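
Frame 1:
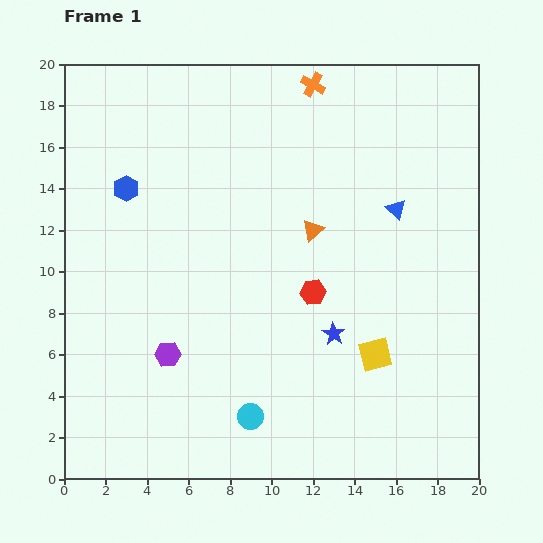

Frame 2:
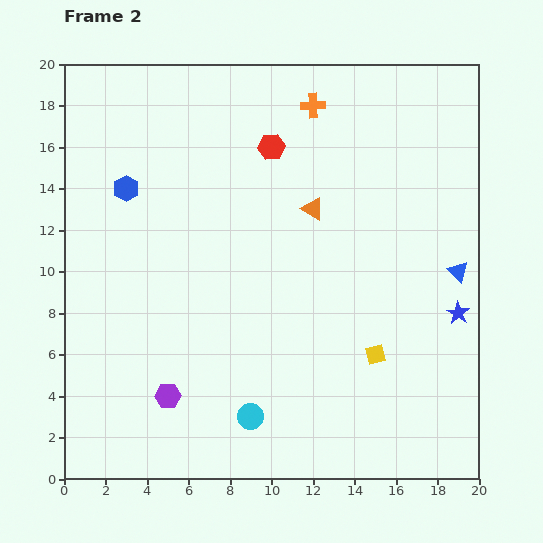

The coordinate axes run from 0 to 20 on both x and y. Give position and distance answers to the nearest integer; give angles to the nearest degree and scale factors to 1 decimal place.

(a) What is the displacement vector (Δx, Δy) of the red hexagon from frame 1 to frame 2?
(-2, 7)

The red hexagon was at (12, 9) in frame 1 and (10, 16) in frame 2.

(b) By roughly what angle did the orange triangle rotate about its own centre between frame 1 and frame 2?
48° counter-clockwise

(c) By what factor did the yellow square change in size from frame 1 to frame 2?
0.6×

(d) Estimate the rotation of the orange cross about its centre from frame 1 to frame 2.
32° counter-clockwise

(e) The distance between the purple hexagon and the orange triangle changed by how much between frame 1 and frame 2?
+2

Distance in frame 1: 9. Distance in frame 2: 11.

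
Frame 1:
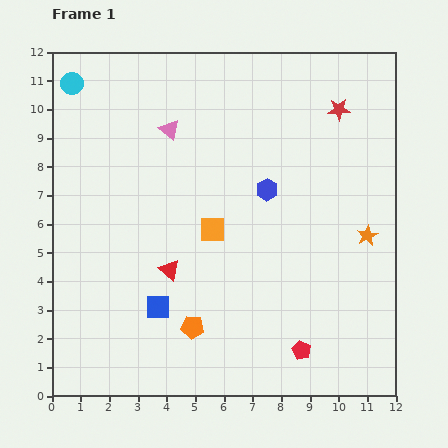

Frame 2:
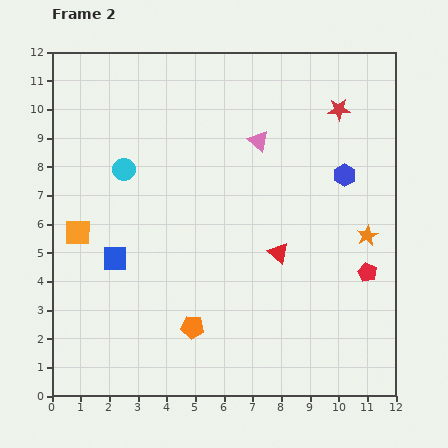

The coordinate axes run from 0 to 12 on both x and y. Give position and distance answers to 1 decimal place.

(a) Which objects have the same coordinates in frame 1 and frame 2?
the orange star, the red star, the orange pentagon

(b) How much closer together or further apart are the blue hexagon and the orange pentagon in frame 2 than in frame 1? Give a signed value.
+2.0

Distance in frame 1: 5.5. Distance in frame 2: 7.5.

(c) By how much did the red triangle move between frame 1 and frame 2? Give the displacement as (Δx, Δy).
(3.8, 0.6)

The red triangle was at (4.1, 4.4) in frame 1 and (7.9, 5.0) in frame 2.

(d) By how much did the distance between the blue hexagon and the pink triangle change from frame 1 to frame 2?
-0.8

Distance in frame 1: 4.0. Distance in frame 2: 3.2.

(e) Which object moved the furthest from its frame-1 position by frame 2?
the orange square

(moved 4.7; next 3.8)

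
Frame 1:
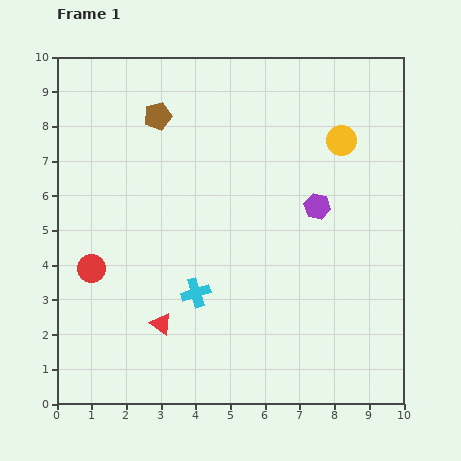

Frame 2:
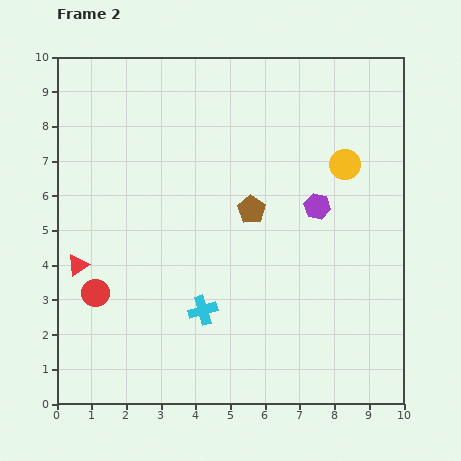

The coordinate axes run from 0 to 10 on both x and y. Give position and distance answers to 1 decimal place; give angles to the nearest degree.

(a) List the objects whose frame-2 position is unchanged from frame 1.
the purple hexagon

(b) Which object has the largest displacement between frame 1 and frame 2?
the brown pentagon

(moved 3.8; next 2.9)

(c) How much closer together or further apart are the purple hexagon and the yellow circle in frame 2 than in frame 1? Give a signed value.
-0.6

Distance in frame 1: 2.0. Distance in frame 2: 1.4.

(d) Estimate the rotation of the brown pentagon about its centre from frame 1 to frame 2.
23° counter-clockwise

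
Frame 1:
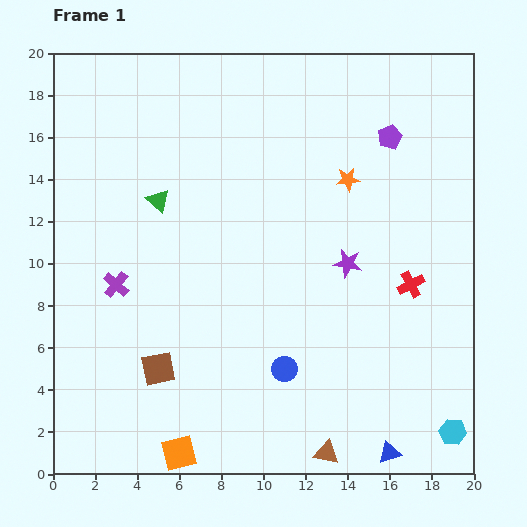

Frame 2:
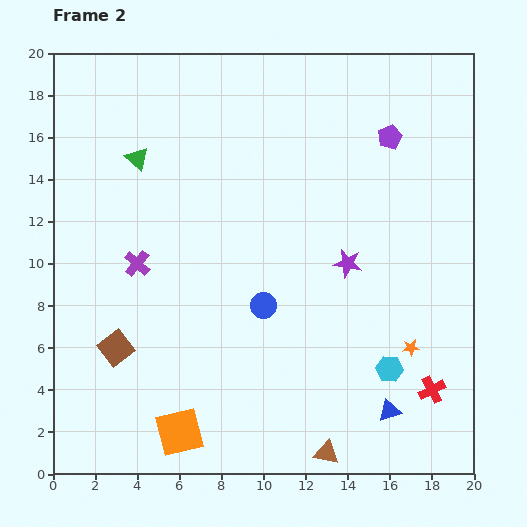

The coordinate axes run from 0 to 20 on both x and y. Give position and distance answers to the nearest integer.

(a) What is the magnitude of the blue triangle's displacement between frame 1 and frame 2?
2

The blue triangle moved from (16, 1) to (16, 3), a distance of √(0² + 2²) ≈ 2.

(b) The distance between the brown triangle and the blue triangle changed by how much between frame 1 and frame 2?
+1

Distance in frame 1: 3. Distance in frame 2: 4.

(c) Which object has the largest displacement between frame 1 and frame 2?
the orange star

(moved 9; next 5)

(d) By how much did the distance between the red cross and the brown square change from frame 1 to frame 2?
+2

Distance in frame 1: 13. Distance in frame 2: 15.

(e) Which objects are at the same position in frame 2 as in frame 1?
the purple pentagon, the brown triangle, the purple star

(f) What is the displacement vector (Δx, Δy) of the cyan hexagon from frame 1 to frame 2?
(-3, 3)

The cyan hexagon was at (19, 2) in frame 1 and (16, 5) in frame 2.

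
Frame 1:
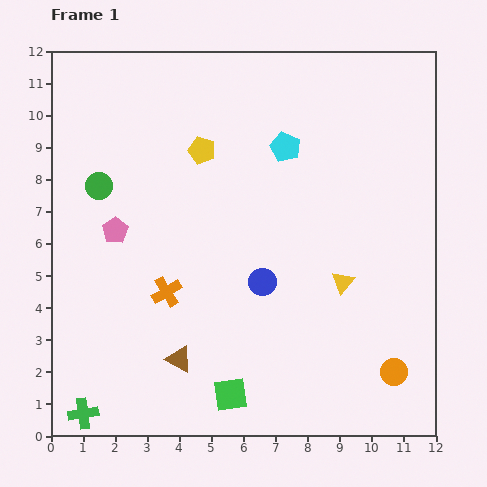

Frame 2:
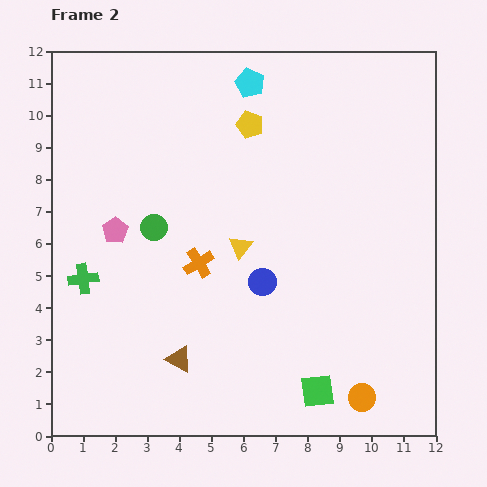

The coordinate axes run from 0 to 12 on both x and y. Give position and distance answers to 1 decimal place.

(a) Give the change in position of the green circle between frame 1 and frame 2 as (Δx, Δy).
(1.7, -1.3)

The green circle was at (1.5, 7.8) in frame 1 and (3.2, 6.5) in frame 2.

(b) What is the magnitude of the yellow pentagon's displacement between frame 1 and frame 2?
1.7

The yellow pentagon moved from (4.7, 8.9) to (6.2, 9.7), a distance of √(1.5² + 0.8²) ≈ 1.7.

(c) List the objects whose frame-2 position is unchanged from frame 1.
the brown triangle, the pink pentagon, the blue circle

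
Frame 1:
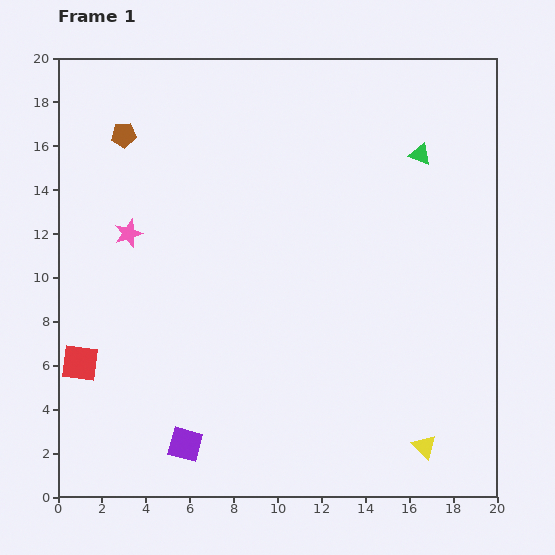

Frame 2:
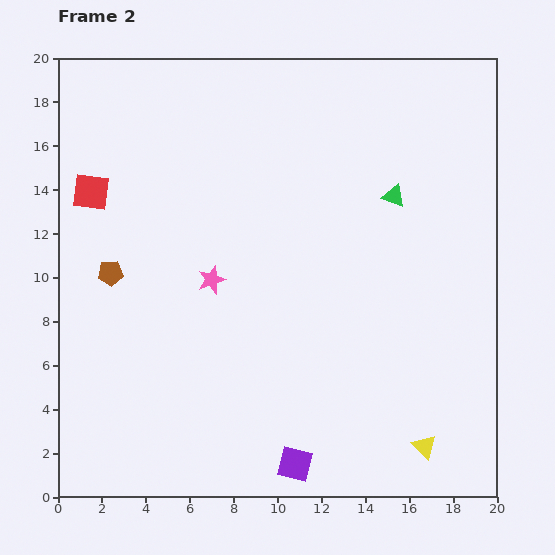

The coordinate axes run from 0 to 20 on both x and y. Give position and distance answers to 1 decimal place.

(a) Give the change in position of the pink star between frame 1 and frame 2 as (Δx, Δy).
(3.8, -2.1)

The pink star was at (3.2, 12.0) in frame 1 and (7.0, 9.9) in frame 2.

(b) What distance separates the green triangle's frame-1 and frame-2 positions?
2.2

The green triangle moved from (16.5, 15.6) to (15.3, 13.7), a distance of √(1.2² + 1.9²) ≈ 2.2.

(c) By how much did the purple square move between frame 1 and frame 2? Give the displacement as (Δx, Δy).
(5.0, -0.9)

The purple square was at (5.8, 2.4) in frame 1 and (10.8, 1.5) in frame 2.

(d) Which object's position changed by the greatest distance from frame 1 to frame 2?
the red square

(moved 7.8; next 6.3)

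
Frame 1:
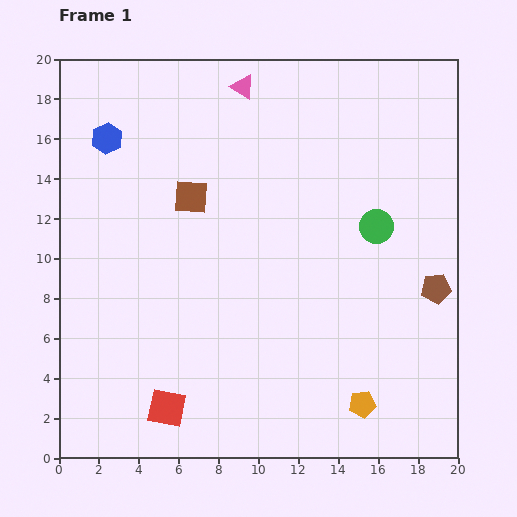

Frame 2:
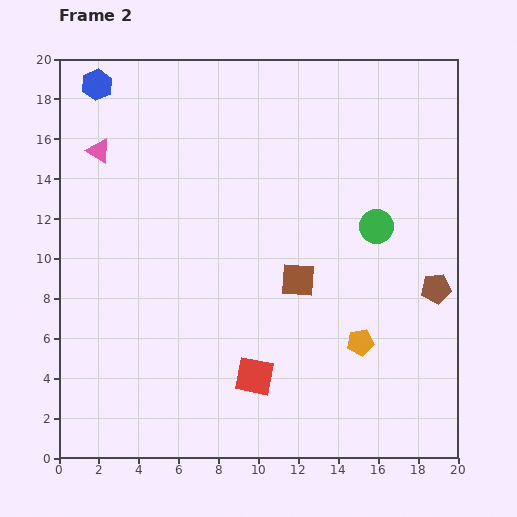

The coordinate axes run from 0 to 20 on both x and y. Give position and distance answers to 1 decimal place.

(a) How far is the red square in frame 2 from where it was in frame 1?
4.7

The red square moved from (5.4, 2.5) to (9.8, 4.1), a distance of √(4.4² + 1.6²) ≈ 4.7.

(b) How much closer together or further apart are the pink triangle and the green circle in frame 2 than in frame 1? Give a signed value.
+4.7

Distance in frame 1: 9.7. Distance in frame 2: 14.4.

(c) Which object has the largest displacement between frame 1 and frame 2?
the pink triangle

(moved 7.9; next 6.8)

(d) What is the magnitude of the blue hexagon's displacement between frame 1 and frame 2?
2.7

The blue hexagon moved from (2.4, 16.0) to (1.9, 18.7), a distance of √(0.5² + 2.7²) ≈ 2.7.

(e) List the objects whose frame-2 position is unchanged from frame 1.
the brown pentagon, the green circle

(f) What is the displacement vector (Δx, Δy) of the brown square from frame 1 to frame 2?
(5.4, -4.2)

The brown square was at (6.6, 13.1) in frame 1 and (12.0, 8.9) in frame 2.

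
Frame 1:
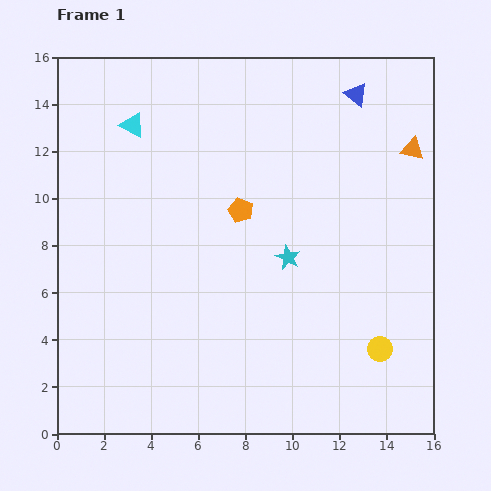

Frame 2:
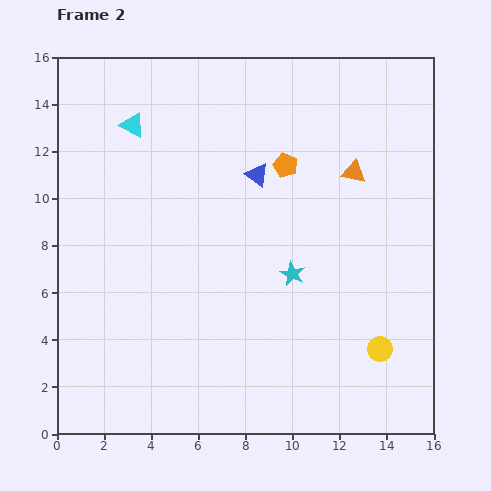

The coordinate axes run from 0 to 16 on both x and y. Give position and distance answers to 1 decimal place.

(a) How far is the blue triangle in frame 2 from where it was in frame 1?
5.4

The blue triangle moved from (12.7, 14.4) to (8.5, 11.0), a distance of √(4.2² + 3.4²) ≈ 5.4.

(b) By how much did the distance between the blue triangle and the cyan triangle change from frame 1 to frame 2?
-3.9

Distance in frame 1: 9.6. Distance in frame 2: 5.7.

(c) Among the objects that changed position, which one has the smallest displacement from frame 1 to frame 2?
the cyan star

(moved 0.7)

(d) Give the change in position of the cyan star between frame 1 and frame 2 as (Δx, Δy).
(0.2, -0.7)

The cyan star was at (9.8, 7.5) in frame 1 and (10.0, 6.8) in frame 2.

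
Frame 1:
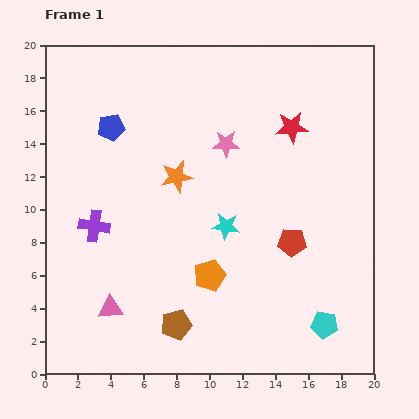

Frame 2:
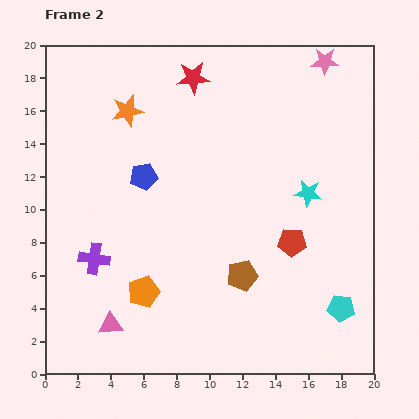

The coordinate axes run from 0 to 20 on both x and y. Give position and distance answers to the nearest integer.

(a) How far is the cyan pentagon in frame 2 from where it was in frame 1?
1

The cyan pentagon moved from (17, 3) to (18, 4), a distance of √(1² + 1²) ≈ 1.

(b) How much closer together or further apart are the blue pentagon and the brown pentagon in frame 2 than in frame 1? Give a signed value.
-5

Distance in frame 1: 13. Distance in frame 2: 8.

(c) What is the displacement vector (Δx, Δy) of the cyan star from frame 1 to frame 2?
(5, 2)

The cyan star was at (11, 9) in frame 1 and (16, 11) in frame 2.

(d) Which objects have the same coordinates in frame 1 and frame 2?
the red pentagon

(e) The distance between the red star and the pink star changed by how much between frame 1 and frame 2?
+4

Distance in frame 1: 4. Distance in frame 2: 8.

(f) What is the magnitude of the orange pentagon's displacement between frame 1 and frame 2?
4

The orange pentagon moved from (10, 6) to (6, 5), a distance of √(4² + 1²) ≈ 4.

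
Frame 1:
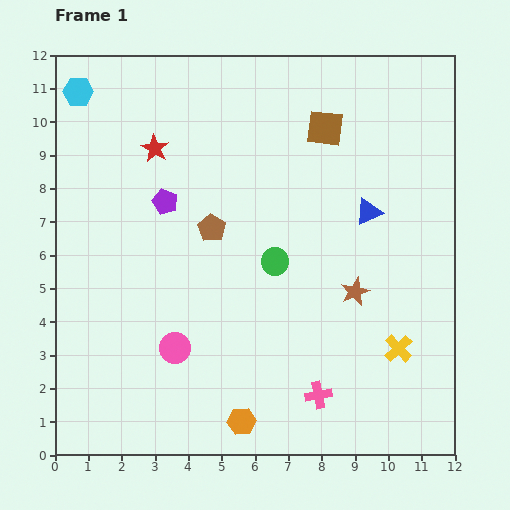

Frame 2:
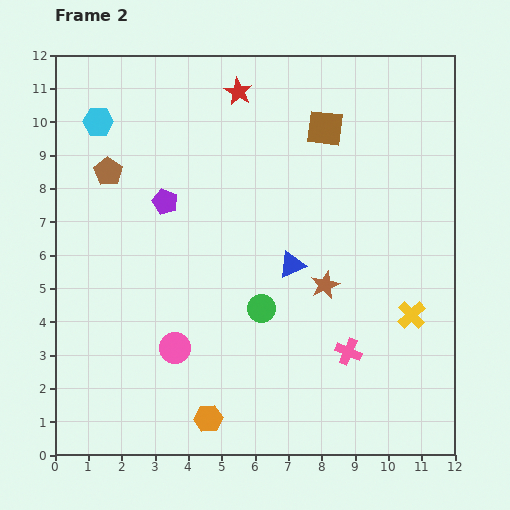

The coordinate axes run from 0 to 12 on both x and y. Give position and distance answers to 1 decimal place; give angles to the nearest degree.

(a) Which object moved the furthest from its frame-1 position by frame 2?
the brown pentagon

(moved 3.5; next 3.0)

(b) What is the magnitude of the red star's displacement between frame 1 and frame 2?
3.0

The red star moved from (3.0, 9.2) to (5.5, 10.9), a distance of √(2.5² + 1.7²) ≈ 3.0.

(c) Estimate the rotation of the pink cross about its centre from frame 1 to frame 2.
33° clockwise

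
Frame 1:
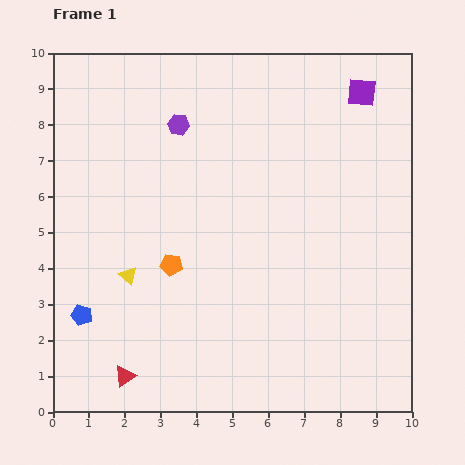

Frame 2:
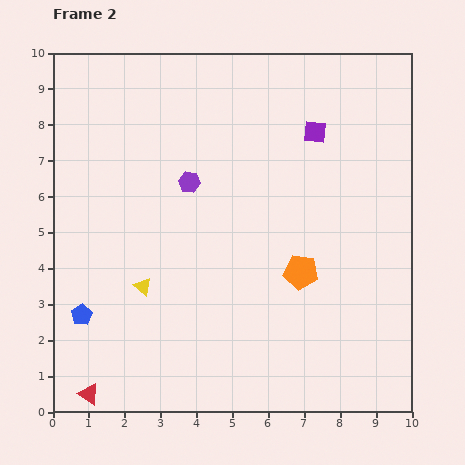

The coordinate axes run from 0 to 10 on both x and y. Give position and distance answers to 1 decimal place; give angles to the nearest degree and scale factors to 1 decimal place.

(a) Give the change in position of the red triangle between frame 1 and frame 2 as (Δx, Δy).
(-1.0, -0.5)

The red triangle was at (2.0, 1.0) in frame 1 and (1.0, 0.5) in frame 2.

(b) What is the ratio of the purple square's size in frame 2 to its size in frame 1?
0.8×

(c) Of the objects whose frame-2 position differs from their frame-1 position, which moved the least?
the yellow triangle

(moved 0.5)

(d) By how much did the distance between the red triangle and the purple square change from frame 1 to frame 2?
-0.7

Distance in frame 1: 10.3. Distance in frame 2: 9.6.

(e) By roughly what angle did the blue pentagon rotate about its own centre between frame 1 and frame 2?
24° clockwise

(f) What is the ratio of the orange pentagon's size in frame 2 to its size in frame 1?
1.5×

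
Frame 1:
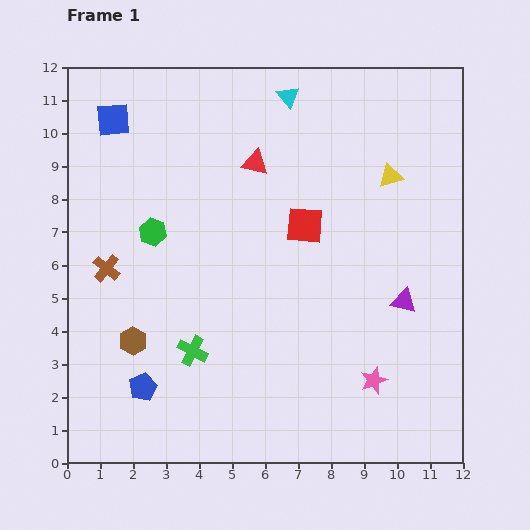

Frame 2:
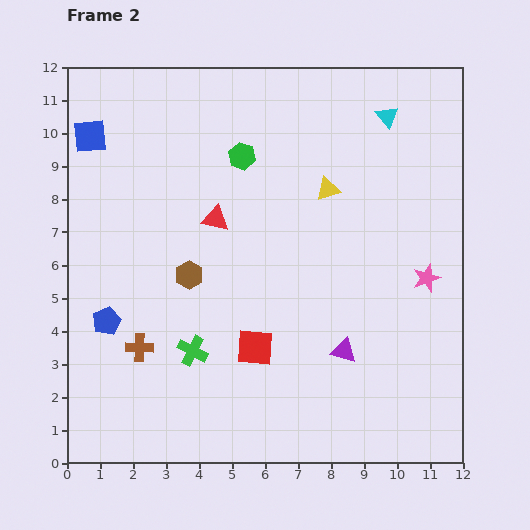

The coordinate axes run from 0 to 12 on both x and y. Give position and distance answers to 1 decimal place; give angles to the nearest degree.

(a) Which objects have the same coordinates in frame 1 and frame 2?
the green cross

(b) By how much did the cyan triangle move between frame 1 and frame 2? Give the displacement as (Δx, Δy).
(3.0, -0.6)

The cyan triangle was at (6.7, 11.1) in frame 1 and (9.7, 10.5) in frame 2.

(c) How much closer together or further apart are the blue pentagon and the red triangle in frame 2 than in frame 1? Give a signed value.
-3.1

Distance in frame 1: 7.6. Distance in frame 2: 4.5.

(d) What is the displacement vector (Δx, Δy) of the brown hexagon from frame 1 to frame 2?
(1.7, 2.0)

The brown hexagon was at (2.0, 3.7) in frame 1 and (3.7, 5.7) in frame 2.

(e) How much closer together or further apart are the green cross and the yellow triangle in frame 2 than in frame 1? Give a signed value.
-1.6

Distance in frame 1: 8.0. Distance in frame 2: 6.4.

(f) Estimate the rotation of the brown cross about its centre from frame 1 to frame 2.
38° counter-clockwise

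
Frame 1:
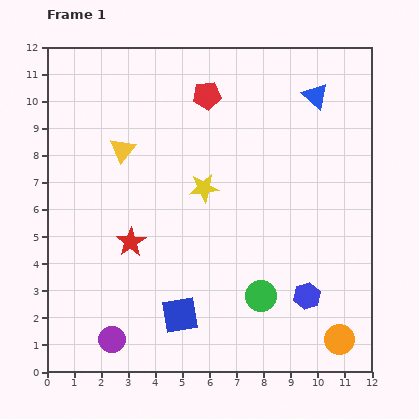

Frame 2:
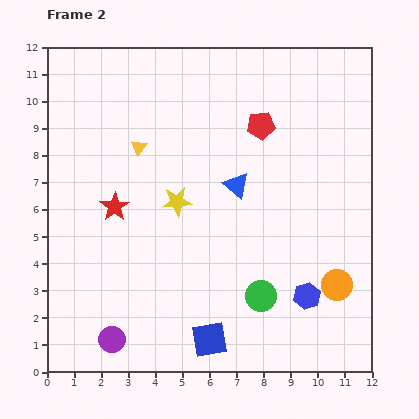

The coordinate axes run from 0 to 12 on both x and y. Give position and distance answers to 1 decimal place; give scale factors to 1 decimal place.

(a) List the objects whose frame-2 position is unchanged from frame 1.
the blue hexagon, the purple circle, the green circle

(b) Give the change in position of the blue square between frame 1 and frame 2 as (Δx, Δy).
(1.1, -0.9)

The blue square was at (4.9, 2.1) in frame 1 and (6.0, 1.2) in frame 2.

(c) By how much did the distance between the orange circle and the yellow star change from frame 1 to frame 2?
-0.8

Distance in frame 1: 7.5. Distance in frame 2: 6.7.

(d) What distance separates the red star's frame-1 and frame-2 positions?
1.4

The red star moved from (3.1, 4.8) to (2.5, 6.1), a distance of √(0.6² + 1.3²) ≈ 1.4.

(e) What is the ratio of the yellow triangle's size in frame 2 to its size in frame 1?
0.6×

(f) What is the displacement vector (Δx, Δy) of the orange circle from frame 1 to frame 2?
(-0.1, 2.0)

The orange circle was at (10.8, 1.2) in frame 1 and (10.7, 3.2) in frame 2.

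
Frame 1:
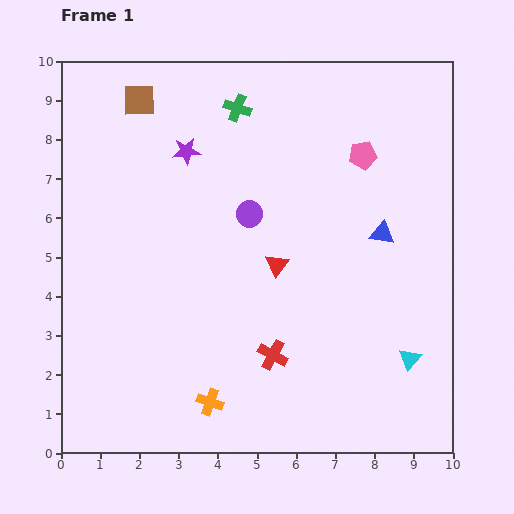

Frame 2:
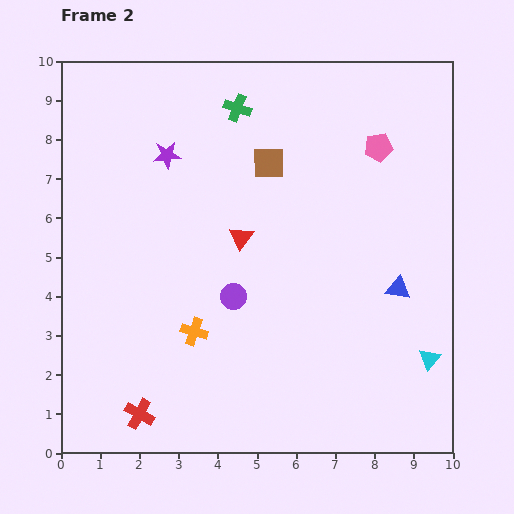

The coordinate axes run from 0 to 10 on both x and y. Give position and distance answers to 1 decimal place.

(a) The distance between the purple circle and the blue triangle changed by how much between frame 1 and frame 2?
+0.8

Distance in frame 1: 3.4. Distance in frame 2: 4.2.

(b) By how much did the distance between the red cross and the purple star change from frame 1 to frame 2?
+1.0

Distance in frame 1: 5.6. Distance in frame 2: 6.6.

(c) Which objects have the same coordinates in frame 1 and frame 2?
the green cross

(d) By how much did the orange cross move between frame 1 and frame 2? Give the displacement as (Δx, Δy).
(-0.4, 1.8)

The orange cross was at (3.8, 1.3) in frame 1 and (3.4, 3.1) in frame 2.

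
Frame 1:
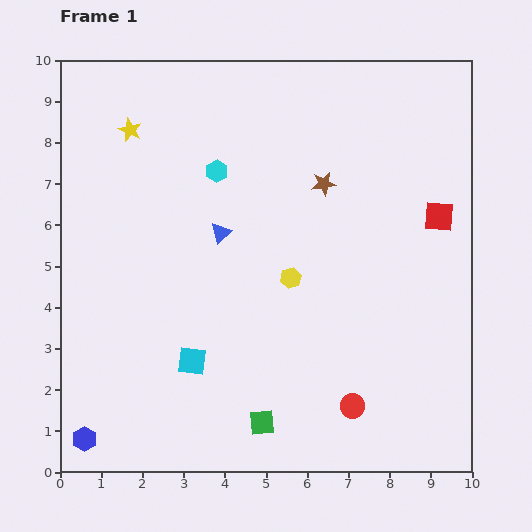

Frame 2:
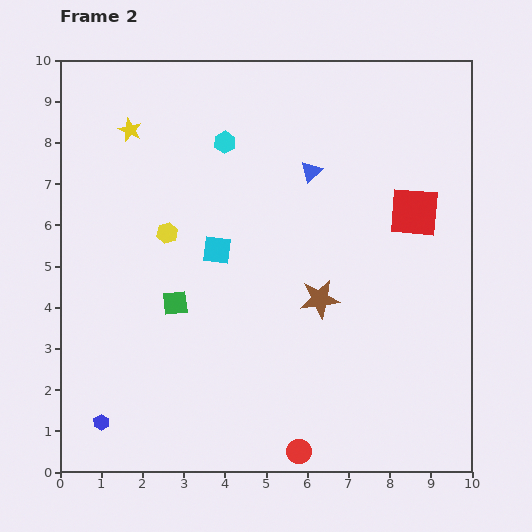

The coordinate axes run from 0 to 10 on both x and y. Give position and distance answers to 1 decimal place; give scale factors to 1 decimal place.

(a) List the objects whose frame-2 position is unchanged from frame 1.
the yellow star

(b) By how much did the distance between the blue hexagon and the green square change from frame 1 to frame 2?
-0.9

Distance in frame 1: 4.3. Distance in frame 2: 3.4.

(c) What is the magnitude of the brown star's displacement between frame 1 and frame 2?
2.8

The brown star moved from (6.4, 7.0) to (6.3, 4.2), a distance of √(0.1² + 2.8²) ≈ 2.8.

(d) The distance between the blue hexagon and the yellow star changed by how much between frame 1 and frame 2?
-0.5

Distance in frame 1: 7.6. Distance in frame 2: 7.1.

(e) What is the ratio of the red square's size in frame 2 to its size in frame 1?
1.7×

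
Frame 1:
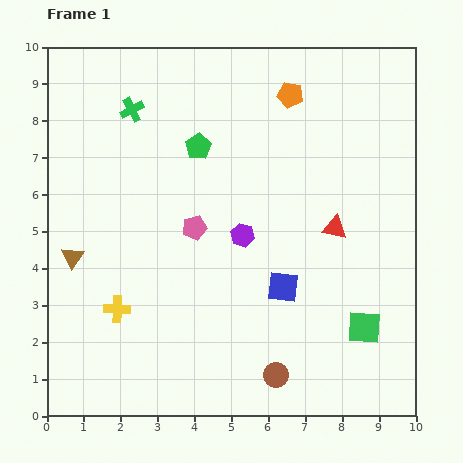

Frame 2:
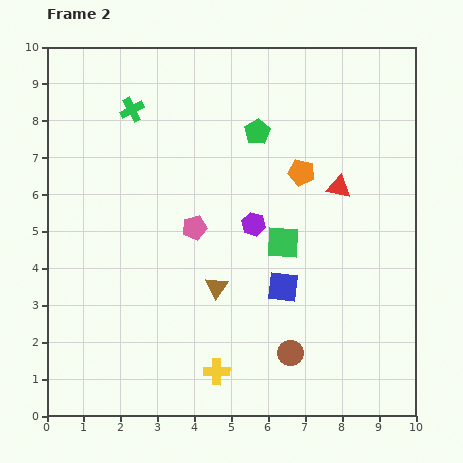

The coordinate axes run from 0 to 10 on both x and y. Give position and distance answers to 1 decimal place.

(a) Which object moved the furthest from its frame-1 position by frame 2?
the brown triangle

(moved 4.0; next 3.2)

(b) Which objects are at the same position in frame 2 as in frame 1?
the blue square, the green cross, the pink pentagon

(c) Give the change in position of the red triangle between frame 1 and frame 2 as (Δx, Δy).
(0.1, 1.1)

The red triangle was at (7.8, 5.1) in frame 1 and (7.9, 6.2) in frame 2.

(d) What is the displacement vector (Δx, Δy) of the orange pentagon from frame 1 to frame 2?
(0.3, -2.1)

The orange pentagon was at (6.6, 8.7) in frame 1 and (6.9, 6.6) in frame 2.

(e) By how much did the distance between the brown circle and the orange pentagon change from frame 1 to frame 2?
-2.7

Distance in frame 1: 7.6. Distance in frame 2: 4.9.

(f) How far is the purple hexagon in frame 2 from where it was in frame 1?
0.4

The purple hexagon moved from (5.3, 4.9) to (5.6, 5.2), a distance of √(0.3² + 0.3²) ≈ 0.4.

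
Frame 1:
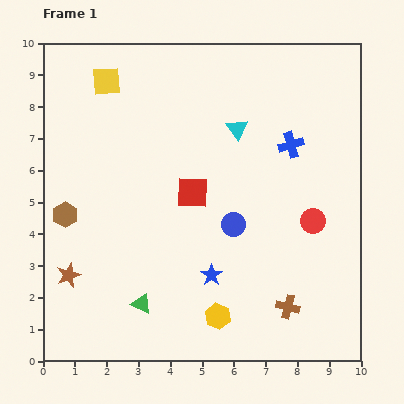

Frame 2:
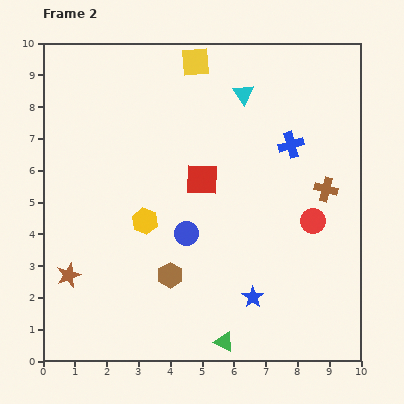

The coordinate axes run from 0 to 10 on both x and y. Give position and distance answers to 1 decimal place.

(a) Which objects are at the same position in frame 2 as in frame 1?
the brown star, the blue cross, the red circle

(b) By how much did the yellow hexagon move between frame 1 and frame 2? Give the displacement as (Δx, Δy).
(-2.3, 3.0)

The yellow hexagon was at (5.5, 1.4) in frame 1 and (3.2, 4.4) in frame 2.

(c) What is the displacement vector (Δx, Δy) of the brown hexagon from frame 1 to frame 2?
(3.3, -1.9)

The brown hexagon was at (0.7, 4.6) in frame 1 and (4.0, 2.7) in frame 2.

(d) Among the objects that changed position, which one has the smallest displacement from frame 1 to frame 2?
the red square

(moved 0.5)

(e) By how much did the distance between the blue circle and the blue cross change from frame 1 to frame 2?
+1.2

Distance in frame 1: 3.1. Distance in frame 2: 4.3.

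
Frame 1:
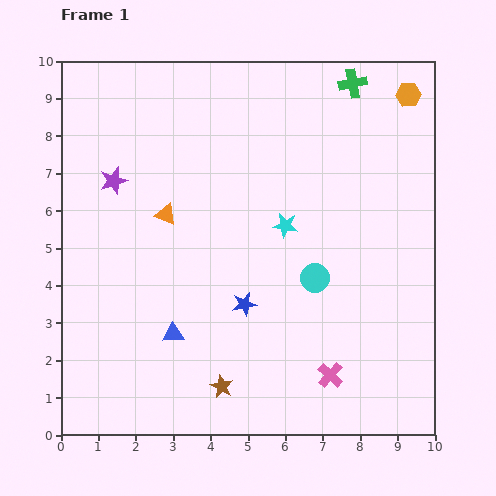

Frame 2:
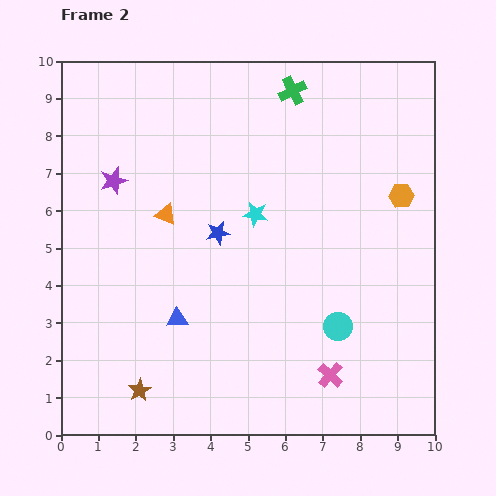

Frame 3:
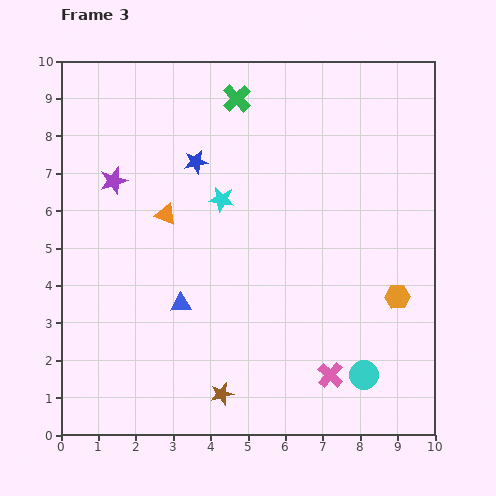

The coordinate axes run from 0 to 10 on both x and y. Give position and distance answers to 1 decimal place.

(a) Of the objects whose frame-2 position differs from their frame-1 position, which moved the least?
the blue triangle

(moved 0.4)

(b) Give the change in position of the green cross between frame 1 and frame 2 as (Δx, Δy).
(-1.6, -0.2)

The green cross was at (7.8, 9.4) in frame 1 and (6.2, 9.2) in frame 2.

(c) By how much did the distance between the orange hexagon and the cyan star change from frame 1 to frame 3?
+0.6

Distance in frame 1: 4.8. Distance in frame 3: 5.4.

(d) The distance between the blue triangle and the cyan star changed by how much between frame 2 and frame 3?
-0.5

Distance in frame 2: 3.5. Distance in frame 3: 3.0.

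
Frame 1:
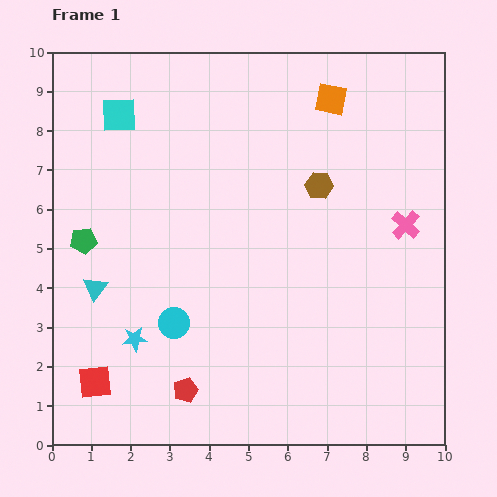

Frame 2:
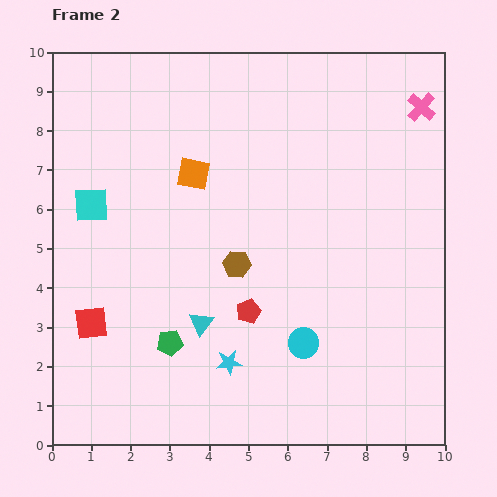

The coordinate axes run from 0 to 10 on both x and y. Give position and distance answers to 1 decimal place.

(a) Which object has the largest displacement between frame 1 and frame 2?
the orange square

(moved 4.0; next 3.4)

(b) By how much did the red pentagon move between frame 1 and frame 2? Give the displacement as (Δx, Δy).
(1.6, 2.0)

The red pentagon was at (3.4, 1.4) in frame 1 and (5.0, 3.4) in frame 2.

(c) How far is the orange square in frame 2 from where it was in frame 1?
4.0

The orange square moved from (7.1, 8.8) to (3.6, 6.9), a distance of √(3.5² + 1.9²) ≈ 4.0.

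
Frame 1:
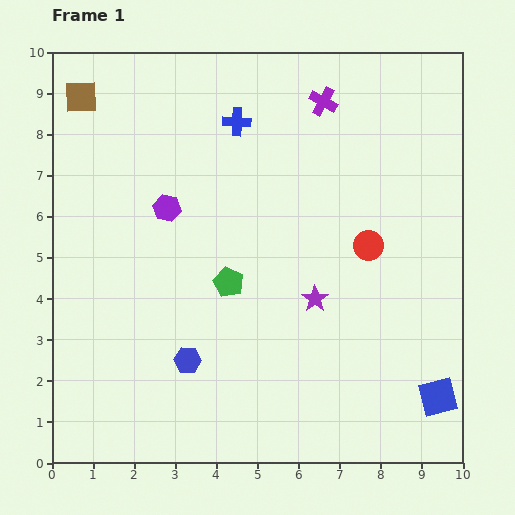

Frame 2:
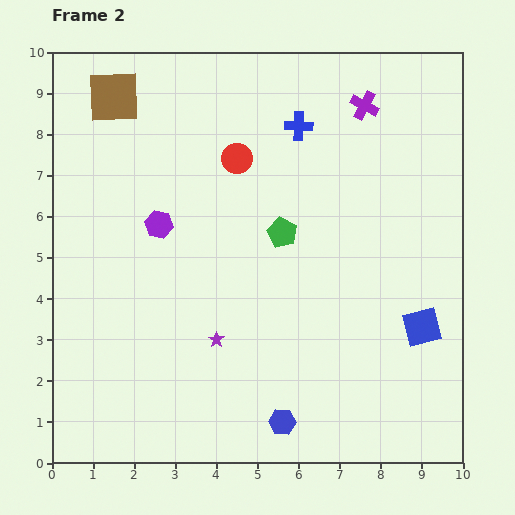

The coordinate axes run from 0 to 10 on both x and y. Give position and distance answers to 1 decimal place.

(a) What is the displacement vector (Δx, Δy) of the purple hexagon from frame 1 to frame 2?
(-0.2, -0.4)

The purple hexagon was at (2.8, 6.2) in frame 1 and (2.6, 5.8) in frame 2.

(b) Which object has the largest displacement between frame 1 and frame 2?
the red circle

(moved 3.8; next 2.7)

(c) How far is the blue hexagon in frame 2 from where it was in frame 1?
2.7

The blue hexagon moved from (3.3, 2.5) to (5.6, 1.0), a distance of √(2.3² + 1.5²) ≈ 2.7.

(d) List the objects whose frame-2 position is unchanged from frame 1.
none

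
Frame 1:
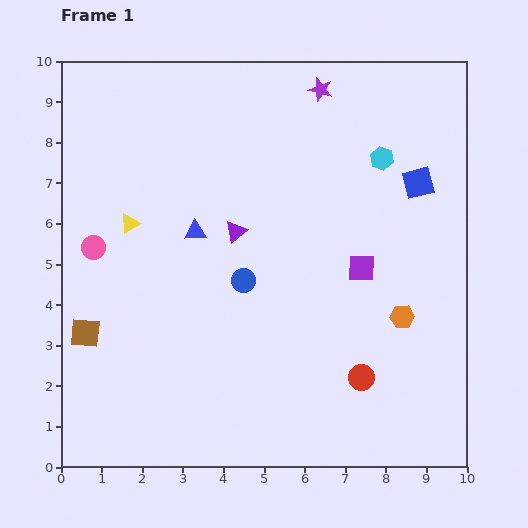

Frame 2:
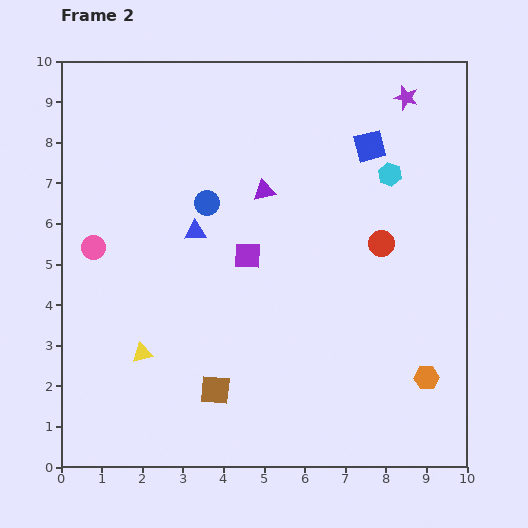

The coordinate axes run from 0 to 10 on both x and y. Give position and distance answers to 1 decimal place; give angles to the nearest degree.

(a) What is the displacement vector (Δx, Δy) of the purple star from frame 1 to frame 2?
(2.1, -0.2)

The purple star was at (6.4, 9.3) in frame 1 and (8.5, 9.1) in frame 2.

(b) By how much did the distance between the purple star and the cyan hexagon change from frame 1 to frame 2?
-0.4

Distance in frame 1: 2.3. Distance in frame 2: 1.9.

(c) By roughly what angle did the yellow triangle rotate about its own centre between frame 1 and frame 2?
19° clockwise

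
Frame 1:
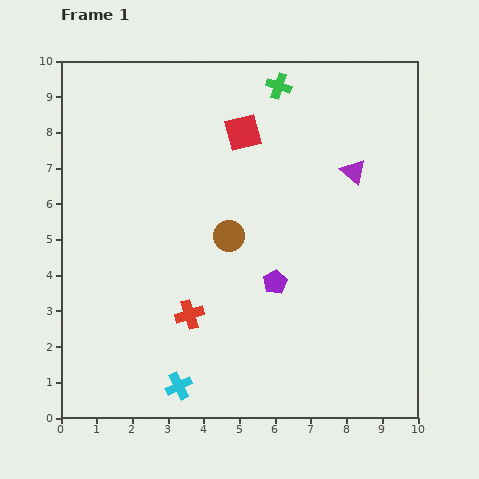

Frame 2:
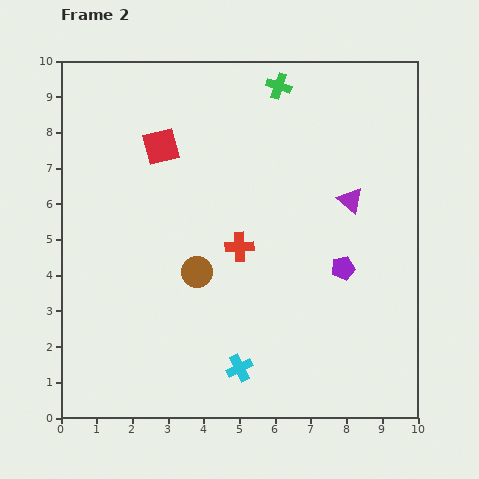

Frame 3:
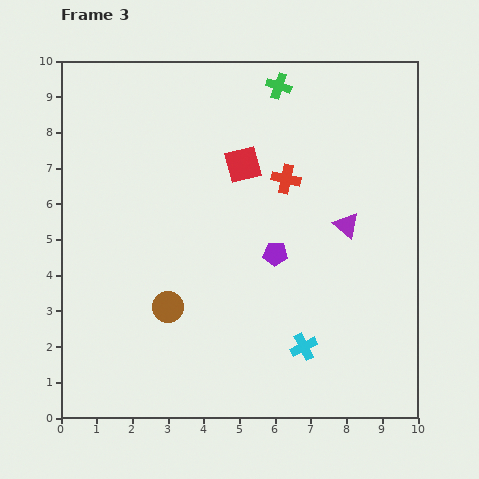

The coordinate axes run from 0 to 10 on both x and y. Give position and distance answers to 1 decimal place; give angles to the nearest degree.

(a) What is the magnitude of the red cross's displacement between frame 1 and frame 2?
2.4

The red cross moved from (3.6, 2.9) to (5.0, 4.8), a distance of √(1.4² + 1.9²) ≈ 2.4.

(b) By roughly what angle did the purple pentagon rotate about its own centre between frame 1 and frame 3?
31° clockwise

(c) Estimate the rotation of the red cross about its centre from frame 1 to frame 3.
30° clockwise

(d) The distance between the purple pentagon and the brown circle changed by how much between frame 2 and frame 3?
-0.7

Distance in frame 2: 4.1. Distance in frame 3: 3.4.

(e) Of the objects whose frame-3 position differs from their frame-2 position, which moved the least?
the purple triangle

(moved 0.7)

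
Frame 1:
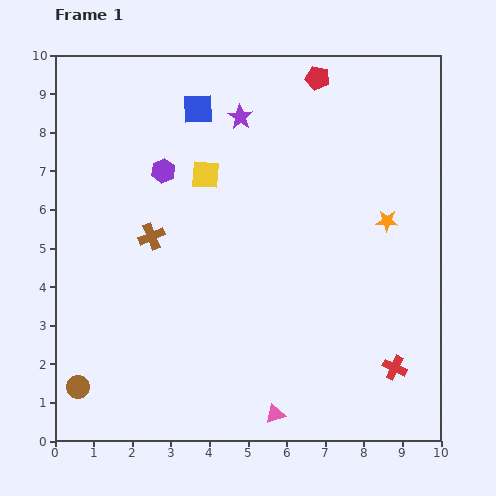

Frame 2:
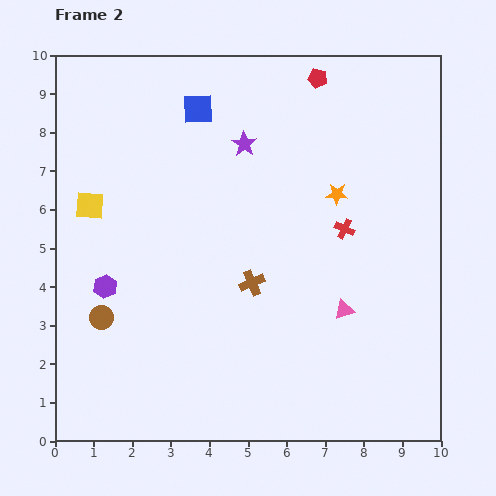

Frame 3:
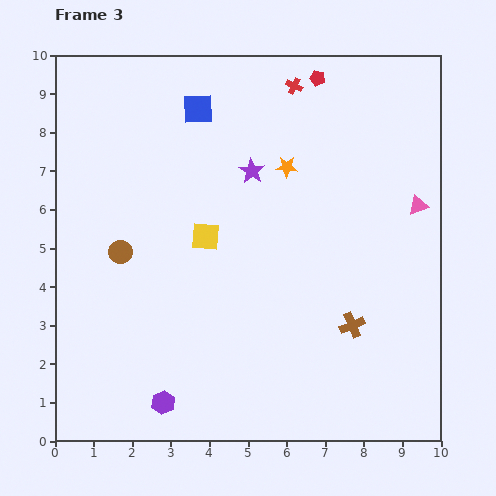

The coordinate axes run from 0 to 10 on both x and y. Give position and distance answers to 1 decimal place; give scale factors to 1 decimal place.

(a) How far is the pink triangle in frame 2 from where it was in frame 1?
3.2

The pink triangle moved from (5.7, 0.7) to (7.5, 3.4), a distance of √(1.8² + 2.7²) ≈ 3.2.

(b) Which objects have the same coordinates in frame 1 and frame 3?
the blue square, the red pentagon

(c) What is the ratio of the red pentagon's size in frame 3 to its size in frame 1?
0.7×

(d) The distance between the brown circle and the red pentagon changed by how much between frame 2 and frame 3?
-1.6

Distance in frame 2: 8.4. Distance in frame 3: 6.8.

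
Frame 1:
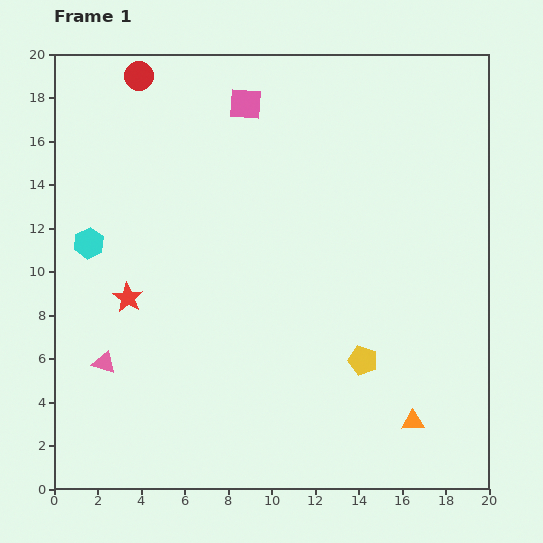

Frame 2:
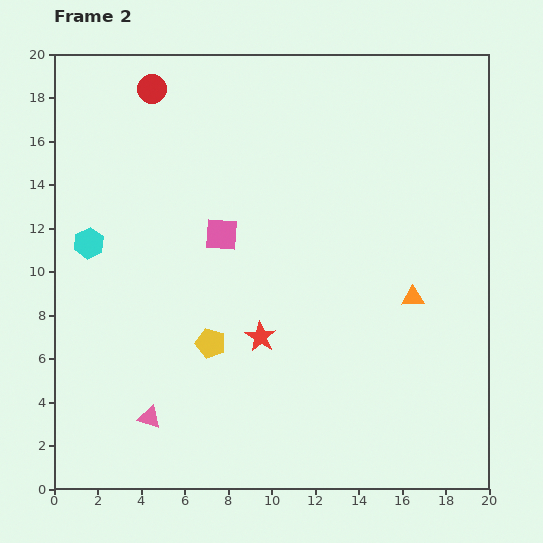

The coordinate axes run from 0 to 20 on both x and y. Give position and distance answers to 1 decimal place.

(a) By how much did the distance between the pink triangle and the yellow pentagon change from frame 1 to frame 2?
-7.5

Distance in frame 1: 11.9. Distance in frame 2: 4.4.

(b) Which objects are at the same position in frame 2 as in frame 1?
the cyan hexagon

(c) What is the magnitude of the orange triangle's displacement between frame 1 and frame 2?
5.7

The orange triangle moved from (16.5, 3.1) to (16.5, 8.8), a distance of √(0.0² + 5.7²) ≈ 5.7.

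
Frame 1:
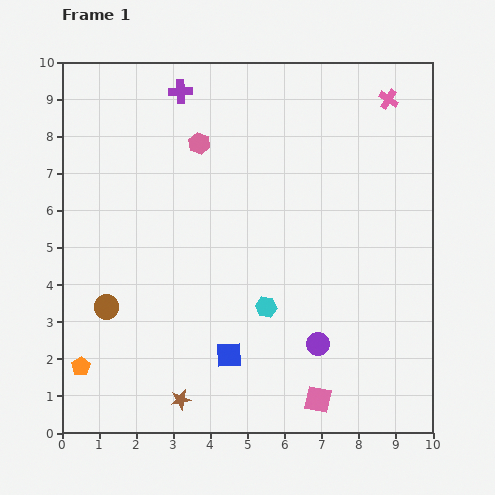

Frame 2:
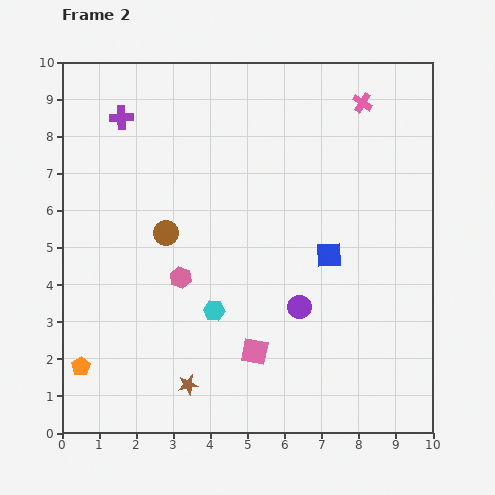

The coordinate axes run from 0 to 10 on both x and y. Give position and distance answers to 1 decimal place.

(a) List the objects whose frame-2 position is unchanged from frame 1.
the orange pentagon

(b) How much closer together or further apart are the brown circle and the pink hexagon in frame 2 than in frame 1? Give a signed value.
-3.8

Distance in frame 1: 5.1. Distance in frame 2: 1.3.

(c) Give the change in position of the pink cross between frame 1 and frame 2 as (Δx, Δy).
(-0.7, -0.1)

The pink cross was at (8.8, 9.0) in frame 1 and (8.1, 8.9) in frame 2.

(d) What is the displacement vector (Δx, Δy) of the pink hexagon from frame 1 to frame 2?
(-0.5, -3.6)

The pink hexagon was at (3.7, 7.8) in frame 1 and (3.2, 4.2) in frame 2.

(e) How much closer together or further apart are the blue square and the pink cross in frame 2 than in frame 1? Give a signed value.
-3.9

Distance in frame 1: 8.1. Distance in frame 2: 4.2.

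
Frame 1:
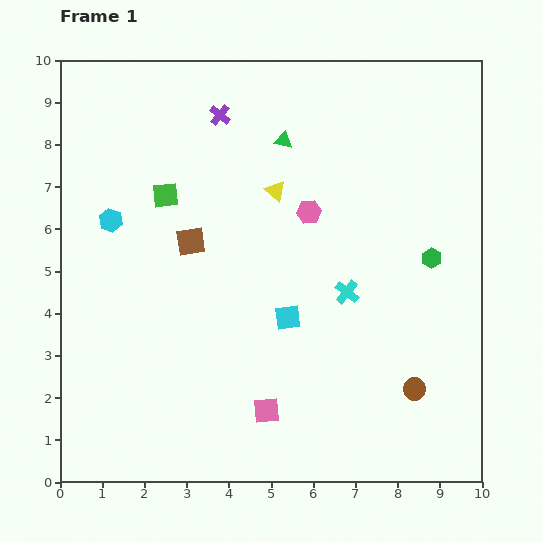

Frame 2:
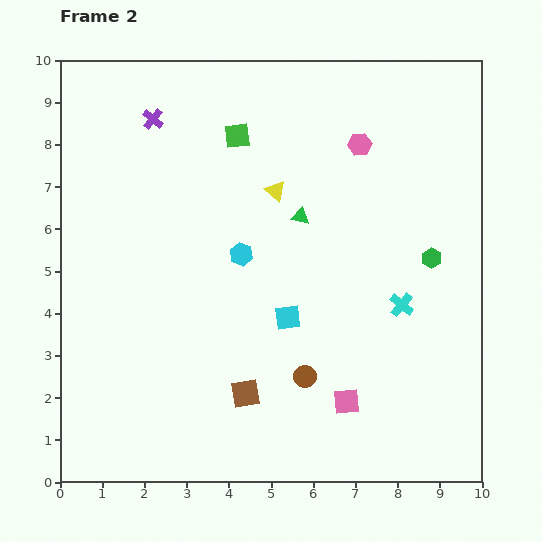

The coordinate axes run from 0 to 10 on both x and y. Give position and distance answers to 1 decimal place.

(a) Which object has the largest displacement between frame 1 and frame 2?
the brown square

(moved 3.8; next 3.2)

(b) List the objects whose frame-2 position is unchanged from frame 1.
the cyan square, the yellow triangle, the green hexagon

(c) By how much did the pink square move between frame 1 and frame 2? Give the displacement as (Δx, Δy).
(1.9, 0.2)

The pink square was at (4.9, 1.7) in frame 1 and (6.8, 1.9) in frame 2.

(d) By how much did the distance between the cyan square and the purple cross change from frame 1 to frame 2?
+0.6

Distance in frame 1: 5.1. Distance in frame 2: 5.7.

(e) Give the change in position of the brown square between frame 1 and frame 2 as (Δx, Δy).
(1.3, -3.6)

The brown square was at (3.1, 5.7) in frame 1 and (4.4, 2.1) in frame 2.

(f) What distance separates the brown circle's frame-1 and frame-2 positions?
2.6

The brown circle moved from (8.4, 2.2) to (5.8, 2.5), a distance of √(2.6² + 0.3²) ≈ 2.6.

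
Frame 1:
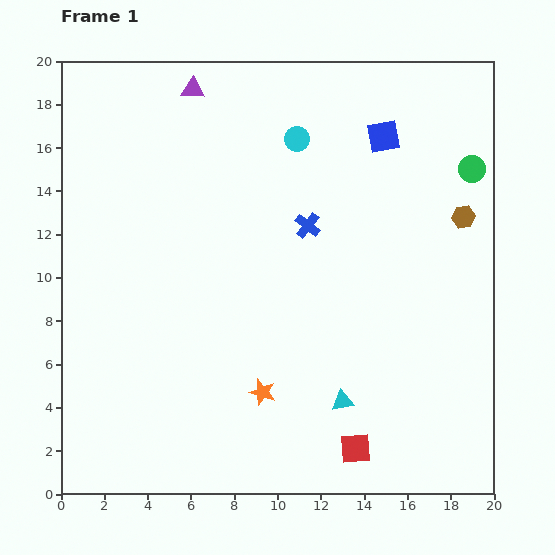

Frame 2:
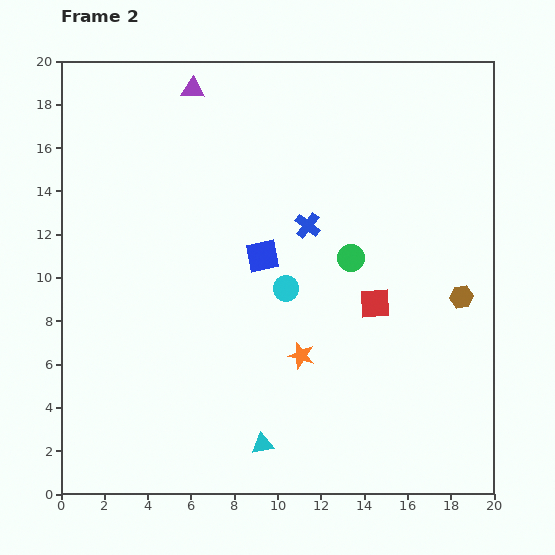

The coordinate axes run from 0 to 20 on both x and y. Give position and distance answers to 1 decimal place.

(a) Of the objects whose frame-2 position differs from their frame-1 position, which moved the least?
the orange star

(moved 2.5)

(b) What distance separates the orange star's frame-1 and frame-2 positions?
2.5

The orange star moved from (9.3, 4.7) to (11.1, 6.4), a distance of √(1.8² + 1.7²) ≈ 2.5.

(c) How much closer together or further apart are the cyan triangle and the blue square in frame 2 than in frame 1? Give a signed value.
-3.6

Distance in frame 1: 12.3. Distance in frame 2: 8.7.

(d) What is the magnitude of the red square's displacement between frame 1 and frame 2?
6.8

The red square moved from (13.6, 2.1) to (14.5, 8.8), a distance of √(0.9² + 6.7²) ≈ 6.8.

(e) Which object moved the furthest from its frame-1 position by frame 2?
the blue square

(moved 7.8; next 6.9)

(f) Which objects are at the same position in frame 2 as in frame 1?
the blue cross, the purple triangle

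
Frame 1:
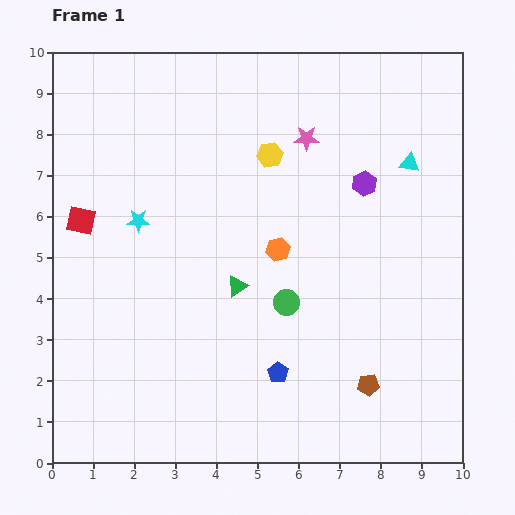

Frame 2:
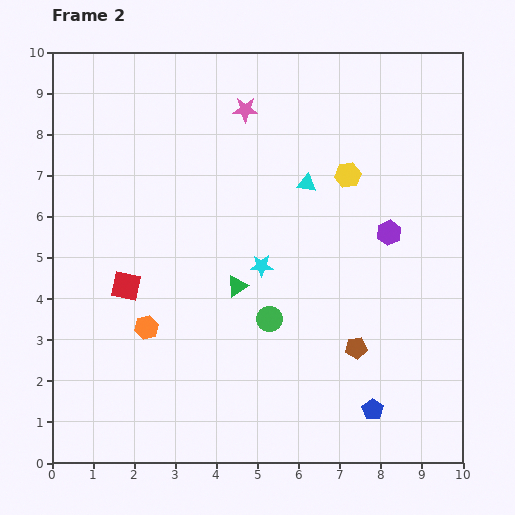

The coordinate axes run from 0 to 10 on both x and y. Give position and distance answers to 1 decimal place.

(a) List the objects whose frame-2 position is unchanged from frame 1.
the green triangle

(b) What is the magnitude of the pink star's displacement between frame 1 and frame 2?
1.7

The pink star moved from (6.2, 7.9) to (4.7, 8.6), a distance of √(1.5² + 0.7²) ≈ 1.7.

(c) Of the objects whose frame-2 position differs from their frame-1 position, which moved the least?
the green circle

(moved 0.6)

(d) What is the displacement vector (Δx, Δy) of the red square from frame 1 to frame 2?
(1.1, -1.6)

The red square was at (0.7, 5.9) in frame 1 and (1.8, 4.3) in frame 2.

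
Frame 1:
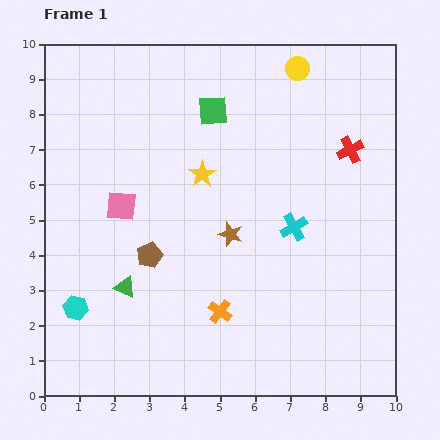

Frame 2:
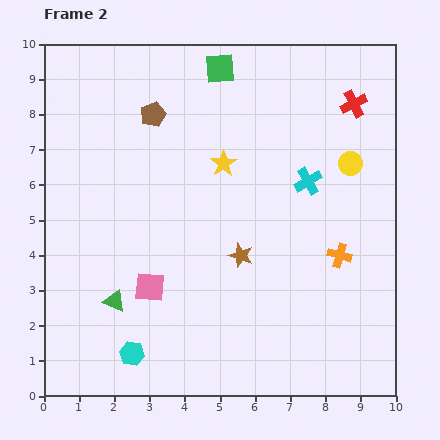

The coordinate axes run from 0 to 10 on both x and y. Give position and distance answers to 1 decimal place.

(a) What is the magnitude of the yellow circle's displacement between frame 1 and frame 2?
3.1

The yellow circle moved from (7.2, 9.3) to (8.7, 6.6), a distance of √(1.5² + 2.7²) ≈ 3.1.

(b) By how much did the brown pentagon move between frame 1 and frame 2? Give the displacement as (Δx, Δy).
(0.1, 4.0)

The brown pentagon was at (3.0, 4.0) in frame 1 and (3.1, 8.0) in frame 2.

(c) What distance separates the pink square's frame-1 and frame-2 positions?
2.4

The pink square moved from (2.2, 5.4) to (3.0, 3.1), a distance of √(0.8² + 2.3²) ≈ 2.4.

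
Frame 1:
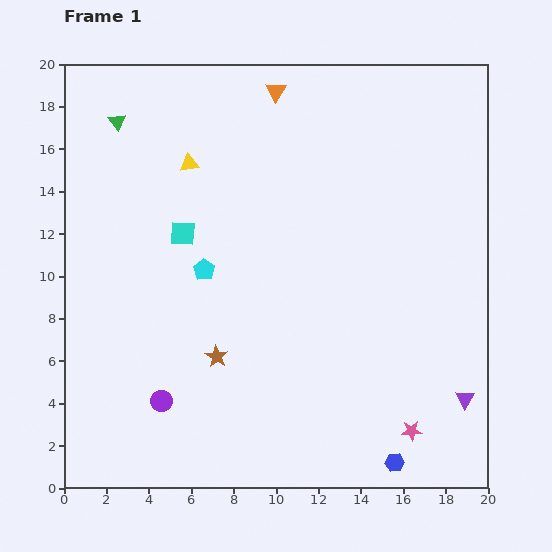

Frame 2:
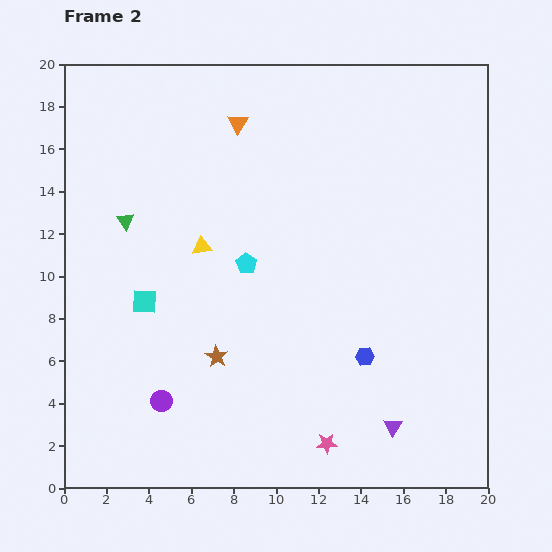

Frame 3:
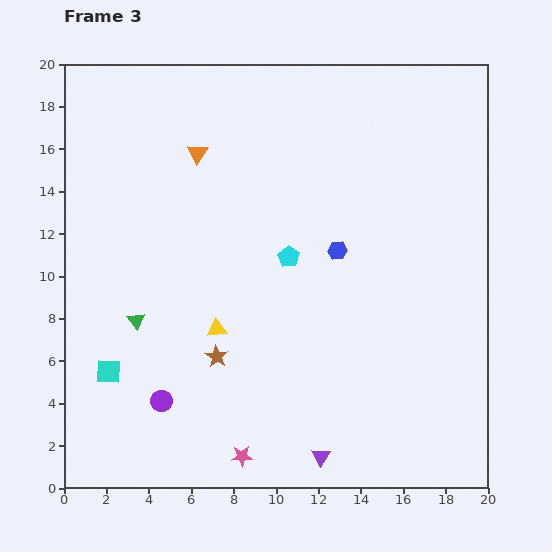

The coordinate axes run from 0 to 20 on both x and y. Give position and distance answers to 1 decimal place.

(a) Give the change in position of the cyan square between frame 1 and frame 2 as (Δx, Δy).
(-1.8, -3.2)

The cyan square was at (5.6, 12.0) in frame 1 and (3.8, 8.8) in frame 2.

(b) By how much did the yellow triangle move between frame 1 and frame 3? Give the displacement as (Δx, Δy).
(1.3, -7.8)

The yellow triangle was at (5.9, 15.3) in frame 1 and (7.2, 7.5) in frame 3.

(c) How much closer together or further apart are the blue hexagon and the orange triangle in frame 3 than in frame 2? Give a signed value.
-4.5

Distance in frame 2: 12.5. Distance in frame 3: 8.0.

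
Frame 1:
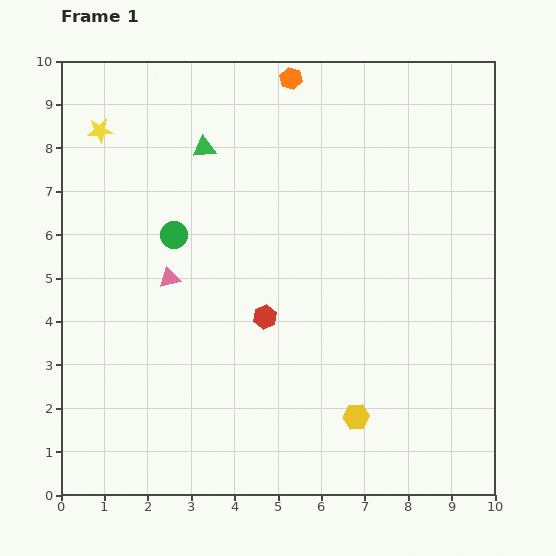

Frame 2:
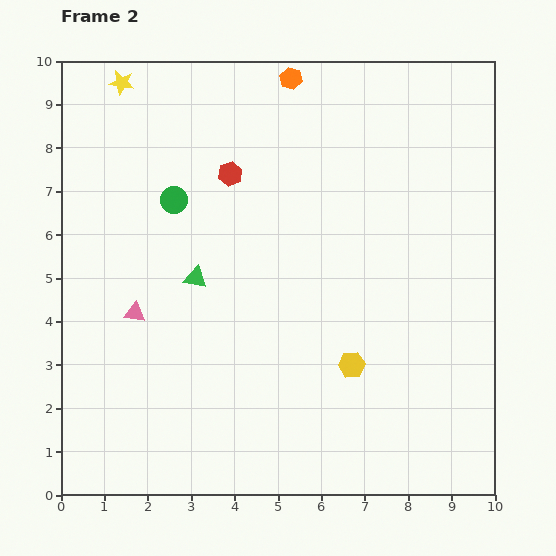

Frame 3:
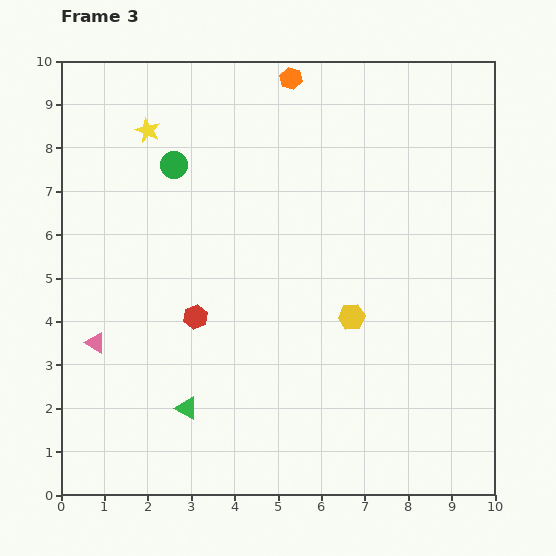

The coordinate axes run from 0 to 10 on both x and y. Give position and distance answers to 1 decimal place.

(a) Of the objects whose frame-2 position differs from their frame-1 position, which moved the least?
the green circle

(moved 0.8)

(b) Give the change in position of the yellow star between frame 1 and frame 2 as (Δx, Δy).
(0.5, 1.1)

The yellow star was at (0.9, 8.4) in frame 1 and (1.4, 9.5) in frame 2.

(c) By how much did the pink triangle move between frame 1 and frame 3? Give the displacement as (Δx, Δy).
(-1.7, -1.5)

The pink triangle was at (2.5, 5.0) in frame 1 and (0.8, 3.5) in frame 3.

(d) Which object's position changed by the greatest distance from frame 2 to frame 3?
the red hexagon

(moved 3.4; next 3.0)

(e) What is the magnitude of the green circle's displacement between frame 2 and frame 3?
0.8

The green circle moved from (2.6, 6.8) to (2.6, 7.6), a distance of √(0.0² + 0.8²) ≈ 0.8.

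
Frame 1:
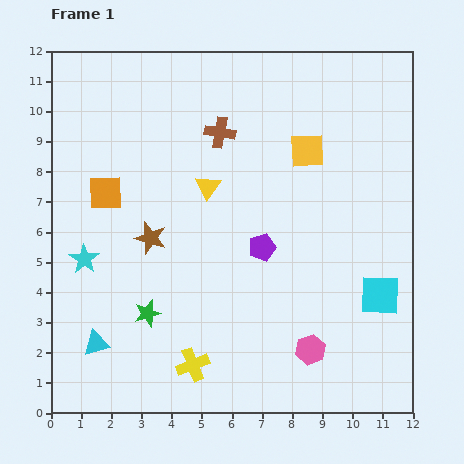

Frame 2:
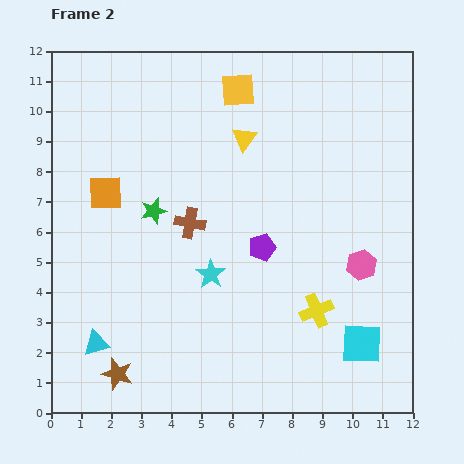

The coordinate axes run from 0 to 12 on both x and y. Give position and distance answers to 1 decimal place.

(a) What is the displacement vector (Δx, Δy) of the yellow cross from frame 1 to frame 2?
(4.1, 1.8)

The yellow cross was at (4.7, 1.6) in frame 1 and (8.8, 3.4) in frame 2.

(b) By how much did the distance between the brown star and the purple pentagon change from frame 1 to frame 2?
+2.7

Distance in frame 1: 3.7. Distance in frame 2: 6.4.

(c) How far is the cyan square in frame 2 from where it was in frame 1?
1.7

The cyan square moved from (10.9, 3.9) to (10.3, 2.3), a distance of √(0.6² + 1.6²) ≈ 1.7.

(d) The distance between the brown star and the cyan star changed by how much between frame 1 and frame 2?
+2.2

Distance in frame 1: 2.3. Distance in frame 2: 4.5.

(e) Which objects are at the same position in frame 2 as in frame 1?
the cyan triangle, the purple pentagon, the orange square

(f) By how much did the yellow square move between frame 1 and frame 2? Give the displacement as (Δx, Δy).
(-2.3, 2.0)

The yellow square was at (8.5, 8.7) in frame 1 and (6.2, 10.7) in frame 2.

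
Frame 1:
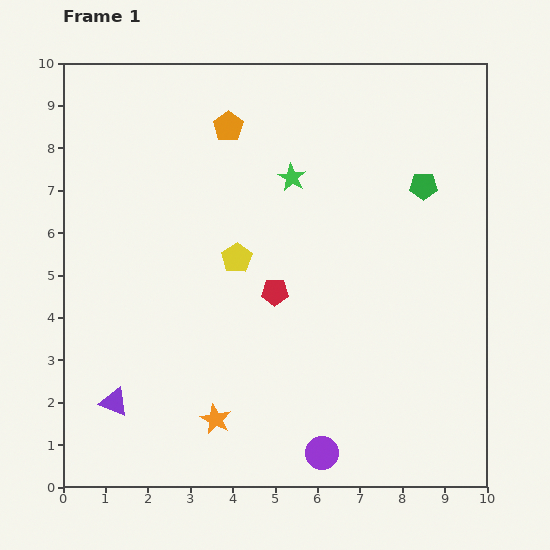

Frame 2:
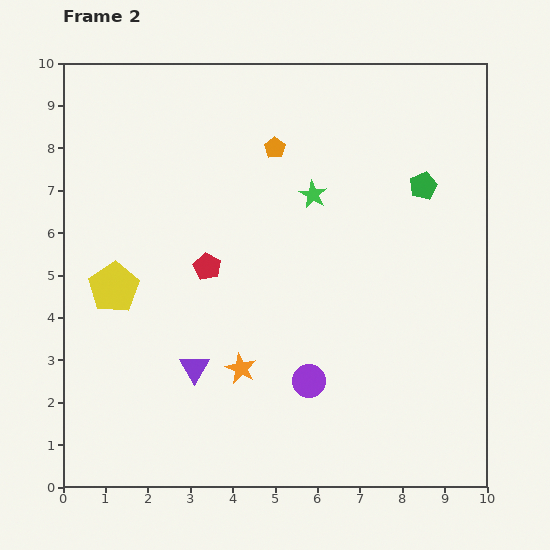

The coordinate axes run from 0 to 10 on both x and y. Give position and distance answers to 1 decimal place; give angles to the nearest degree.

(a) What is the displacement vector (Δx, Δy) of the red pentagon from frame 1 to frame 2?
(-1.6, 0.6)

The red pentagon was at (5.0, 4.6) in frame 1 and (3.4, 5.2) in frame 2.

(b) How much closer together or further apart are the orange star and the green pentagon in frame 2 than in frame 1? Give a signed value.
-1.3

Distance in frame 1: 7.4. Distance in frame 2: 6.1.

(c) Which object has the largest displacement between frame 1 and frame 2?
the yellow pentagon

(moved 3.0; next 2.1)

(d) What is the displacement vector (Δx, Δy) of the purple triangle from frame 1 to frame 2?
(1.9, 0.8)

The purple triangle was at (1.2, 2.0) in frame 1 and (3.1, 2.8) in frame 2.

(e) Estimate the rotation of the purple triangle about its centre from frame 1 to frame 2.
39° clockwise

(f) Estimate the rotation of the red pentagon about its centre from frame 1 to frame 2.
26° clockwise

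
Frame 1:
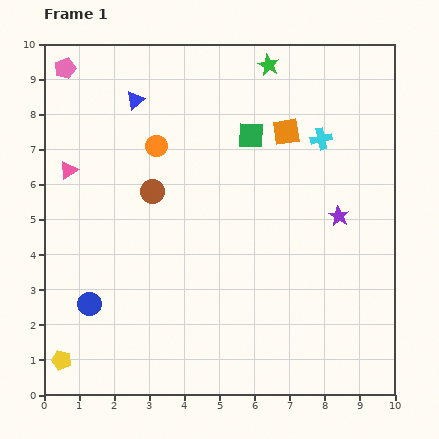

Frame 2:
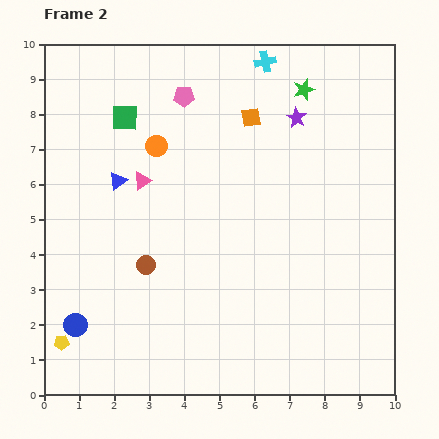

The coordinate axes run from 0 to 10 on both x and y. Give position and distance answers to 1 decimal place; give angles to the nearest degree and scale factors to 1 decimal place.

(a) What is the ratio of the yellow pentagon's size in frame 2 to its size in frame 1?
0.8×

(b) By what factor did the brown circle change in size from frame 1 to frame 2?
0.8×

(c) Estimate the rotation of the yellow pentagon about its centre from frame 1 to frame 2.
18° counter-clockwise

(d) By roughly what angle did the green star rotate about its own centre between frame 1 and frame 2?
29° clockwise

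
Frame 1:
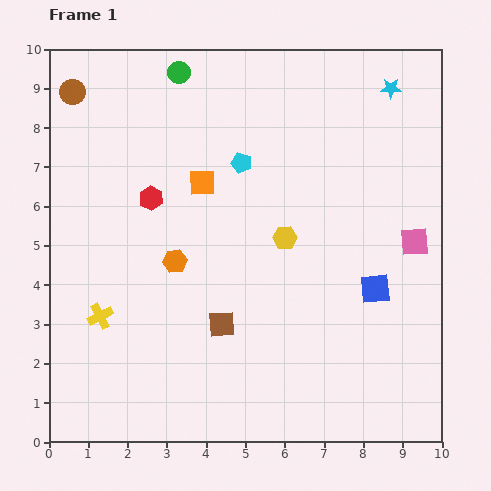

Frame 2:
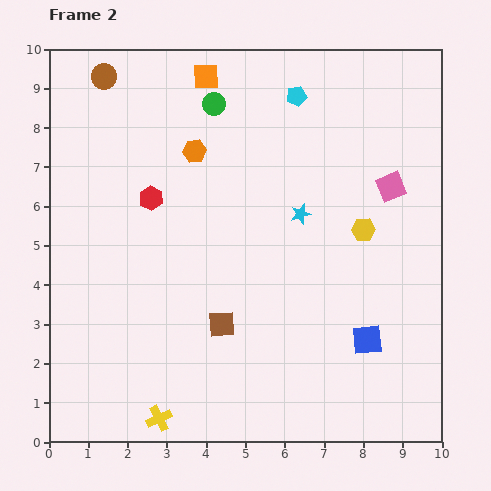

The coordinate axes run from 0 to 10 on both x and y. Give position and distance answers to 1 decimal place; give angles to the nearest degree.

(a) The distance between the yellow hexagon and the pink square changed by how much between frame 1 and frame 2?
-2.0

Distance in frame 1: 3.3. Distance in frame 2: 1.3.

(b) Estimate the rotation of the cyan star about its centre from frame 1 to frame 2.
15° counter-clockwise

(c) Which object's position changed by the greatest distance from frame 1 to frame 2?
the cyan star

(moved 3.9; next 3.0)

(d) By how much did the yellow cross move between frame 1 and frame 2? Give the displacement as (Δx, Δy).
(1.5, -2.6)

The yellow cross was at (1.3, 3.2) in frame 1 and (2.8, 0.6) in frame 2.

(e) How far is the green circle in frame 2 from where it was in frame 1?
1.2

The green circle moved from (3.3, 9.4) to (4.2, 8.6), a distance of √(0.9² + 0.8²) ≈ 1.2.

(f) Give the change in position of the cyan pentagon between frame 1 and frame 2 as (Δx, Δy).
(1.4, 1.7)

The cyan pentagon was at (4.9, 7.1) in frame 1 and (6.3, 8.8) in frame 2.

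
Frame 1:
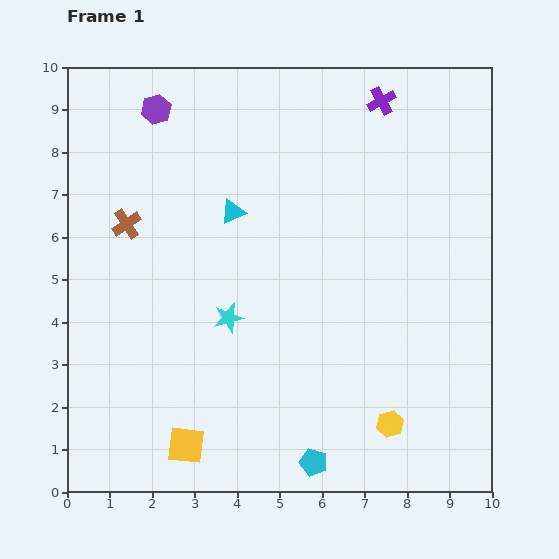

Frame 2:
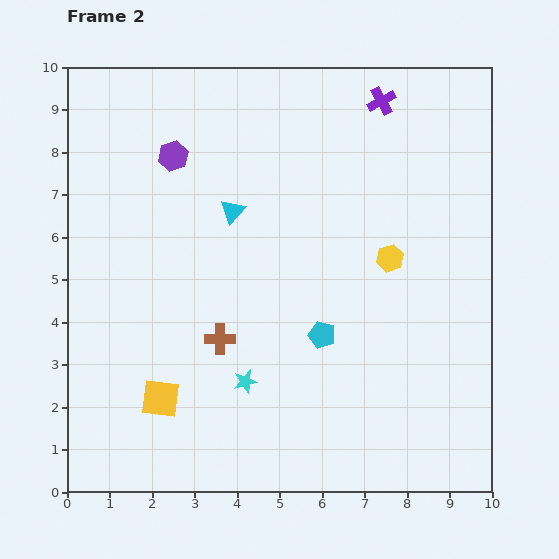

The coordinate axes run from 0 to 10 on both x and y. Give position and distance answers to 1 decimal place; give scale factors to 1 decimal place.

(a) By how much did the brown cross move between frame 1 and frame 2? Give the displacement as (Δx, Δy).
(2.2, -2.7)

The brown cross was at (1.4, 6.3) in frame 1 and (3.6, 3.6) in frame 2.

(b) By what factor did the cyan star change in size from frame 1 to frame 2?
0.8×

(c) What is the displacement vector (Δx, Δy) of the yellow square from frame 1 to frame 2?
(-0.6, 1.1)

The yellow square was at (2.8, 1.1) in frame 1 and (2.2, 2.2) in frame 2.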